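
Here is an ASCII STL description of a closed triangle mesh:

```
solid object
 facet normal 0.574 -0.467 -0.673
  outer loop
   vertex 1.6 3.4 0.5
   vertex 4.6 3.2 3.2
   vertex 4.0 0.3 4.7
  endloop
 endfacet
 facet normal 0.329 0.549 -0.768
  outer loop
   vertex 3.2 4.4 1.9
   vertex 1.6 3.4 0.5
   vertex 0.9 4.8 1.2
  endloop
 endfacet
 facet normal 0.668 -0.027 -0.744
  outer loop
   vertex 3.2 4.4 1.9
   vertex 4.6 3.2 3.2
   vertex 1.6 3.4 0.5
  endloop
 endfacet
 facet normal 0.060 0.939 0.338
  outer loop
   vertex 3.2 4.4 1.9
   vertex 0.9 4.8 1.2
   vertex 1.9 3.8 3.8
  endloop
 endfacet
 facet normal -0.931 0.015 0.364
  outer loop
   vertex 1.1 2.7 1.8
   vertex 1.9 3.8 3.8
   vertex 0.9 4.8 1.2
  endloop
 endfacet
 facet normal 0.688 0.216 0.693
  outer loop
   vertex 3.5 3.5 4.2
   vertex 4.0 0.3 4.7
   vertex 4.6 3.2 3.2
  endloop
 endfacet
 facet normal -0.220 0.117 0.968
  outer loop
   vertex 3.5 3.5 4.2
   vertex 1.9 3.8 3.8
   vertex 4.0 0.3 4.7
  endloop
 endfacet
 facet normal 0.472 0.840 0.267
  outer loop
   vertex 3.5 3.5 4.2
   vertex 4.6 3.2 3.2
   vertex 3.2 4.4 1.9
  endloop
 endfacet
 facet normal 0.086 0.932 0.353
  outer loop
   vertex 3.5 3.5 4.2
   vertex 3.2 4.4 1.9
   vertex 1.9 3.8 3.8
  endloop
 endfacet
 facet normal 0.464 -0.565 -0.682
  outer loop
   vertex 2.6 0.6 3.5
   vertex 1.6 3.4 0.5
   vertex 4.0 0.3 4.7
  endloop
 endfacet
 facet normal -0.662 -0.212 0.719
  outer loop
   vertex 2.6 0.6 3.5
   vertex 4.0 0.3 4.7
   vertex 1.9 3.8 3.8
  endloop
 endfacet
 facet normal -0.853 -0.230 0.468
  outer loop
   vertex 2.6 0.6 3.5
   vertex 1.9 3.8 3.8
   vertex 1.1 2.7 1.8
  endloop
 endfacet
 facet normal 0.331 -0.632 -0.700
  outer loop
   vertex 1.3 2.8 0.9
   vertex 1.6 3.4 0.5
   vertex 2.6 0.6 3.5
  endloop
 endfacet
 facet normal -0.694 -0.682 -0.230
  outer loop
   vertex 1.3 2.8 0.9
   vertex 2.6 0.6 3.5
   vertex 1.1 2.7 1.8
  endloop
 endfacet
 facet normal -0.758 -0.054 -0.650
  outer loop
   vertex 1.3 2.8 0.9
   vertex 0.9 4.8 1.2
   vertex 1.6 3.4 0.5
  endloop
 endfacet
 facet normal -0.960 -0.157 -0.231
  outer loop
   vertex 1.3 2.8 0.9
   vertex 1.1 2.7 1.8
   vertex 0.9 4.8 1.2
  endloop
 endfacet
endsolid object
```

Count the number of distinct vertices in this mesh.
10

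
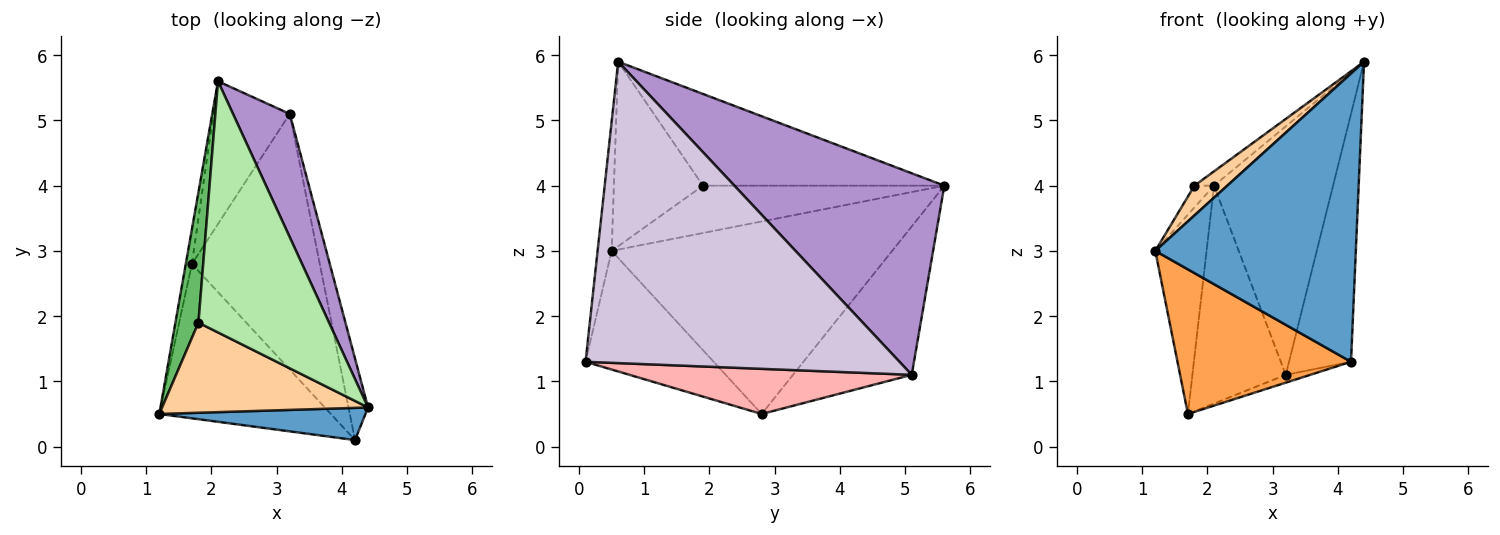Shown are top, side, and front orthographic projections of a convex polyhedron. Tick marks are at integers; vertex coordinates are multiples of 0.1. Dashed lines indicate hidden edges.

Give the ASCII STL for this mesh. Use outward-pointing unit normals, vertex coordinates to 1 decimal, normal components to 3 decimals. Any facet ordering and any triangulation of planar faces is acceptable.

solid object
 facet normal -0.069 -0.991 0.111
  outer loop
   vertex 4.2 0.1 1.3
   vertex 4.4 0.6 5.9
   vertex 1.2 0.5 3.0
  endloop
 endfacet
 facet normal -0.983 0.180 -0.031
  outer loop
   vertex 1.7 2.8 0.5
   vertex 1.2 0.5 3.0
   vertex 2.1 5.6 4.0
  endloop
 endfacet
 facet normal -0.451 -0.610 -0.652
  outer loop
   vertex 1.7 2.8 0.5
   vertex 4.2 0.1 1.3
   vertex 1.2 0.5 3.0
  endloop
 endfacet
 facet normal -0.648 -0.239 0.723
  outer loop
   vertex 1.8 1.9 4.0
   vertex 1.2 0.5 3.0
   vertex 4.4 0.6 5.9
  endloop
 endfacet
 facet normal -0.897 0.073 0.436
  outer loop
   vertex 1.8 1.9 4.0
   vertex 2.1 5.6 4.0
   vertex 1.2 0.5 3.0
  endloop
 endfacet
 facet normal -0.574 0.047 0.817
  outer loop
   vertex 1.8 1.9 4.0
   vertex 4.4 0.6 5.9
   vertex 2.1 5.6 4.0
  endloop
 endfacet
 facet normal -0.729 0.573 -0.375
  outer loop
   vertex 3.2 5.1 1.1
   vertex 1.7 2.8 0.5
   vertex 2.1 5.6 4.0
  endloop
 endfacet
 facet normal 0.333 0.029 -0.943
  outer loop
   vertex 3.2 5.1 1.1
   vertex 4.2 0.1 1.3
   vertex 1.7 2.8 0.5
  endloop
 endfacet
 facet normal 0.845 0.479 0.238
  outer loop
   vertex 3.2 5.1 1.1
   vertex 2.1 5.6 4.0
   vertex 4.4 0.6 5.9
  endloop
 endfacet
 facet normal 0.979 0.193 -0.064
  outer loop
   vertex 3.2 5.1 1.1
   vertex 4.4 0.6 5.9
   vertex 4.2 0.1 1.3
  endloop
 endfacet
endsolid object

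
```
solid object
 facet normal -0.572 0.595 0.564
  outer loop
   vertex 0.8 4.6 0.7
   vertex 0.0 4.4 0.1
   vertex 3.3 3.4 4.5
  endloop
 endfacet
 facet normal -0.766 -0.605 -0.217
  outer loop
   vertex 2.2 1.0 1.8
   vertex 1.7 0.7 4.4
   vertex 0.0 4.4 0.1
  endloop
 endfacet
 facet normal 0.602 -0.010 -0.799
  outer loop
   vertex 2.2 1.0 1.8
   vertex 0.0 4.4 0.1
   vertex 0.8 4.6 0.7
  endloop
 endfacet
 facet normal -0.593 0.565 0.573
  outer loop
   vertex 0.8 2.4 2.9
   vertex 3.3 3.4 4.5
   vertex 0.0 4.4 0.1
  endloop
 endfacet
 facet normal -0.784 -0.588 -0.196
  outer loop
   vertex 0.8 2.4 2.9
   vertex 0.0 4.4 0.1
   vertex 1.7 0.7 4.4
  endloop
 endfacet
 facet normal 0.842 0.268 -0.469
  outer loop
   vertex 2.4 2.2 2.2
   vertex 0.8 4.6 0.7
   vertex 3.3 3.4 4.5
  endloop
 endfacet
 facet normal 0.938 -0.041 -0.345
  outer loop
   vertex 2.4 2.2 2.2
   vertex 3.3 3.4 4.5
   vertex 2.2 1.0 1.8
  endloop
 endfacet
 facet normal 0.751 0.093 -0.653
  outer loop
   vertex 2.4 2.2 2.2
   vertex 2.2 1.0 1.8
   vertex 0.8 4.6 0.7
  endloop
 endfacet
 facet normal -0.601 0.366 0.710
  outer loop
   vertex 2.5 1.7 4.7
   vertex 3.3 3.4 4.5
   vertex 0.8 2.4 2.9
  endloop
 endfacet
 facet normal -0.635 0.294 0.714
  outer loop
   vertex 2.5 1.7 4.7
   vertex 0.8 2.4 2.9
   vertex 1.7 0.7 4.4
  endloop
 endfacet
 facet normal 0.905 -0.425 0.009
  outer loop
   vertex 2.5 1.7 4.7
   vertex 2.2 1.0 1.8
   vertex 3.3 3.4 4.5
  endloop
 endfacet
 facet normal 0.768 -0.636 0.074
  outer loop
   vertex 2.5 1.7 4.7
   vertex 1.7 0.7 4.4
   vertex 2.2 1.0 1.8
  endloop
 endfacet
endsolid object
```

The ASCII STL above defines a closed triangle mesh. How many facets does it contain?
12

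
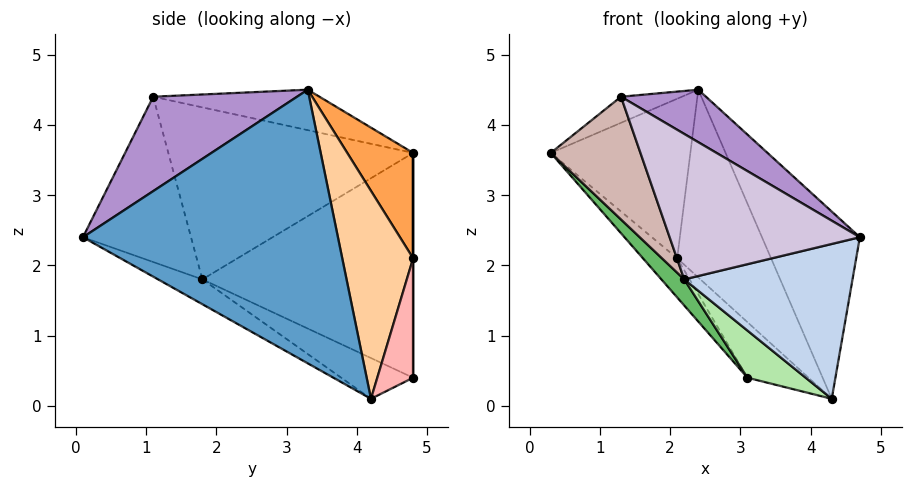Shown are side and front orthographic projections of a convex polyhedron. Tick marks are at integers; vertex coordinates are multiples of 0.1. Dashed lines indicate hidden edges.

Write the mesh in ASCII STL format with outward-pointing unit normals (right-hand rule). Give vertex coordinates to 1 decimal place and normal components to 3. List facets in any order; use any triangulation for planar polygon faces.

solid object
 facet normal 0.843 0.324 0.430
  outer loop
   vertex 2.4 3.3 4.5
   vertex 4.7 0.1 2.4
   vertex 4.3 4.2 0.1
  endloop
 endfacet
 facet normal -0.130 -0.495 -0.859
  outer loop
   vertex 2.2 1.8 1.8
   vertex 4.3 4.2 0.1
   vertex 4.7 0.1 2.4
  endloop
 endfacet
 facet normal 0.380 0.805 0.456
  outer loop
   vertex 2.1 4.8 2.1
   vertex 0.3 4.8 3.6
   vertex 2.4 3.3 4.5
  endloop
 endfacet
 facet normal 0.555 0.735 0.390
  outer loop
   vertex 2.1 4.8 2.1
   vertex 2.4 3.3 4.5
   vertex 4.3 4.2 0.1
  endloop
 endfacet
 facet normal -0.750 -0.081 -0.656
  outer loop
   vertex 3.1 4.8 0.4
   vertex 2.2 1.8 1.8
   vertex 0.3 4.8 3.6
  endloop
 endfacet
 facet normal -0.370 -0.300 -0.880
  outer loop
   vertex 3.1 4.8 0.4
   vertex 4.3 4.2 0.1
   vertex 2.2 1.8 1.8
  endloop
 endfacet
 facet normal 0.000 1.000 0.000
  outer loop
   vertex 3.1 4.8 0.4
   vertex 0.3 4.8 3.6
   vertex 2.1 4.8 2.1
  endloop
 endfacet
 facet normal 0.485 0.827 0.285
  outer loop
   vertex 3.1 4.8 0.4
   vertex 2.1 4.8 2.1
   vertex 4.3 4.2 0.1
  endloop
 endfacet
 facet normal 0.433 -0.256 0.864
  outer loop
   vertex 1.3 1.1 4.4
   vertex 4.7 0.1 2.4
   vertex 2.4 3.3 4.5
  endloop
 endfacet
 facet normal -0.458 -0.806 -0.375
  outer loop
   vertex 1.3 1.1 4.4
   vertex 2.2 1.8 1.8
   vertex 4.7 0.1 2.4
  endloop
 endfacet
 facet normal -0.319 0.117 0.940
  outer loop
   vertex 1.3 1.1 4.4
   vertex 2.4 3.3 4.5
   vertex 0.3 4.8 3.6
  endloop
 endfacet
 facet normal -0.866 -0.317 -0.385
  outer loop
   vertex 1.3 1.1 4.4
   vertex 0.3 4.8 3.6
   vertex 2.2 1.8 1.8
  endloop
 endfacet
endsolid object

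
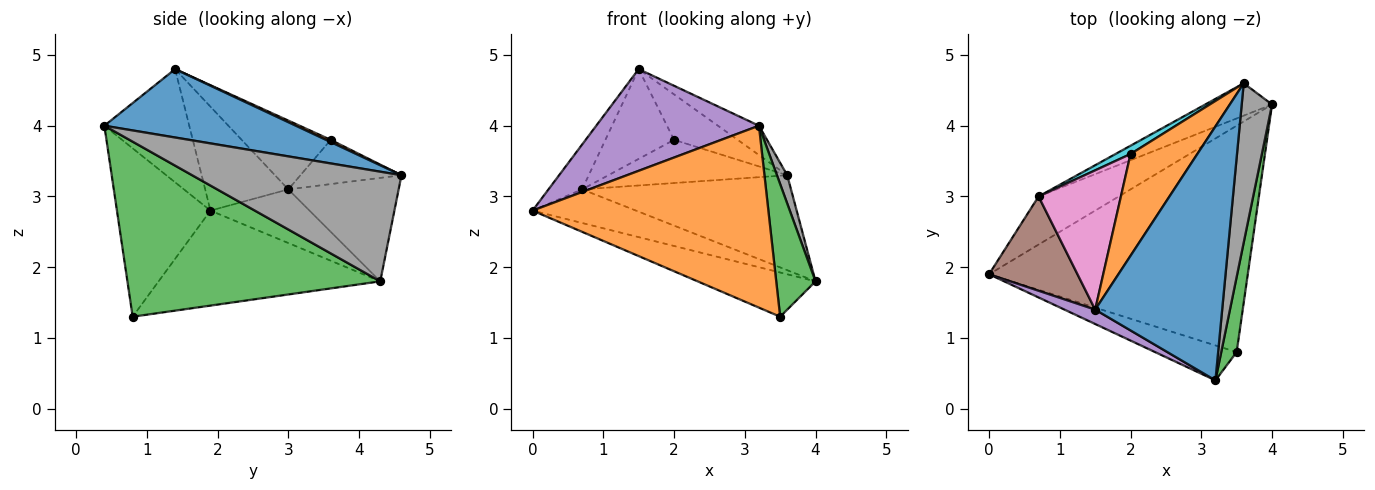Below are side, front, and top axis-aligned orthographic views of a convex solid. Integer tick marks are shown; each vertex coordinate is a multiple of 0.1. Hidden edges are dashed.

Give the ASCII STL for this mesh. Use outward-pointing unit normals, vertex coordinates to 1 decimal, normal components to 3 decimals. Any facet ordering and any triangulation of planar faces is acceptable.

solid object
 facet normal -0.339 0.180 -0.923
  outer loop
   vertex 3.5 0.8 1.3
   vertex 0.0 1.9 2.8
   vertex 4.0 4.3 1.8
  endloop
 endfacet
 facet normal -0.363 -0.915 -0.176
  outer loop
   vertex 3.5 0.8 1.3
   vertex 3.2 0.4 4.0
   vertex 0.0 1.9 2.8
  endloop
 endfacet
 facet normal 0.984 -0.153 0.087
  outer loop
   vertex 3.5 0.8 1.3
   vertex 4.0 4.3 1.8
   vertex 3.2 0.4 4.0
  endloop
 endfacet
 facet normal -0.481 0.502 -0.719
  outer loop
   vertex 0.7 3.0 3.1
   vertex 4.0 4.3 1.8
   vertex 0.0 1.9 2.8
  endloop
 endfacet
 facet normal -0.459 -0.880 0.124
  outer loop
   vertex 1.5 1.4 4.8
   vertex 0.0 1.9 2.8
   vertex 3.2 0.4 4.0
  endloop
 endfacet
 facet normal -0.728 0.294 0.619
  outer loop
   vertex 1.5 1.4 4.8
   vertex 0.7 3.0 3.1
   vertex 0.0 1.9 2.8
  endloop
 endfacet
 facet normal -0.575 0.443 0.688
  outer loop
   vertex 1.5 1.4 4.8
   vertex 2.0 3.6 3.8
   vertex 0.7 3.0 3.1
  endloop
 endfacet
 facet normal 0.963 -0.047 0.266
  outer loop
   vertex 3.6 4.6 3.3
   vertex 3.2 0.4 4.0
   vertex 4.0 4.3 1.8
  endloop
 endfacet
 facet normal -0.447 0.847 -0.289
  outer loop
   vertex 3.6 4.6 3.3
   vertex 4.0 4.3 1.8
   vertex 0.7 3.0 3.1
  endloop
 endfacet
 facet normal -0.485 0.859 0.165
  outer loop
   vertex 3.6 4.6 3.3
   vertex 0.7 3.0 3.1
   vertex 2.0 3.6 3.8
  endloop
 endfacet
 facet normal 0.472 0.101 0.876
  outer loop
   vertex 3.6 4.6 3.3
   vertex 1.5 1.4 4.8
   vertex 3.2 0.4 4.0
  endloop
 endfacet
 facet normal 0.030 0.408 0.913
  outer loop
   vertex 3.6 4.6 3.3
   vertex 2.0 3.6 3.8
   vertex 1.5 1.4 4.8
  endloop
 endfacet
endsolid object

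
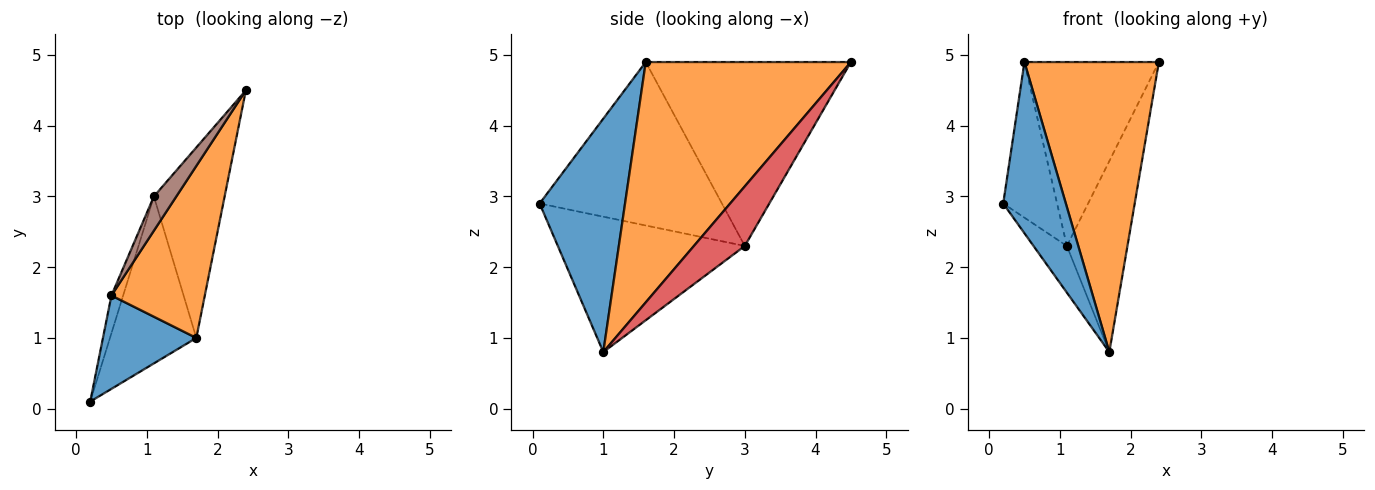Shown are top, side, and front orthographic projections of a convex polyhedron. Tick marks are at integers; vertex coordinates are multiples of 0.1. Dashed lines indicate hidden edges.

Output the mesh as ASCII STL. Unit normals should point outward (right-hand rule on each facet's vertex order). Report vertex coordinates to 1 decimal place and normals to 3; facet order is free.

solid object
 facet normal 0.767 -0.563 0.307
  outer loop
   vertex 0.5 1.6 4.9
   vertex 0.2 0.1 2.9
   vertex 1.7 1.0 0.8
  endloop
 endfacet
 facet normal 0.795 -0.521 0.309
  outer loop
   vertex 0.5 1.6 4.9
   vertex 1.7 1.0 0.8
   vertex 2.4 4.5 4.9
  endloop
 endfacet
 facet normal -0.834 0.149 -0.532
  outer loop
   vertex 1.1 3.0 2.3
   vertex 1.7 1.0 0.8
   vertex 0.2 0.1 2.9
  endloop
 endfacet
 facet normal 0.511 0.609 -0.607
  outer loop
   vertex 1.1 3.0 2.3
   vertex 2.4 4.5 4.9
   vertex 1.7 1.0 0.8
  endloop
 endfacet
 facet normal -0.957 0.283 -0.069
  outer loop
   vertex 1.1 3.0 2.3
   vertex 0.2 0.1 2.9
   vertex 0.5 1.6 4.9
  endloop
 endfacet
 facet normal -0.832 0.545 0.102
  outer loop
   vertex 1.1 3.0 2.3
   vertex 0.5 1.6 4.9
   vertex 2.4 4.5 4.9
  endloop
 endfacet
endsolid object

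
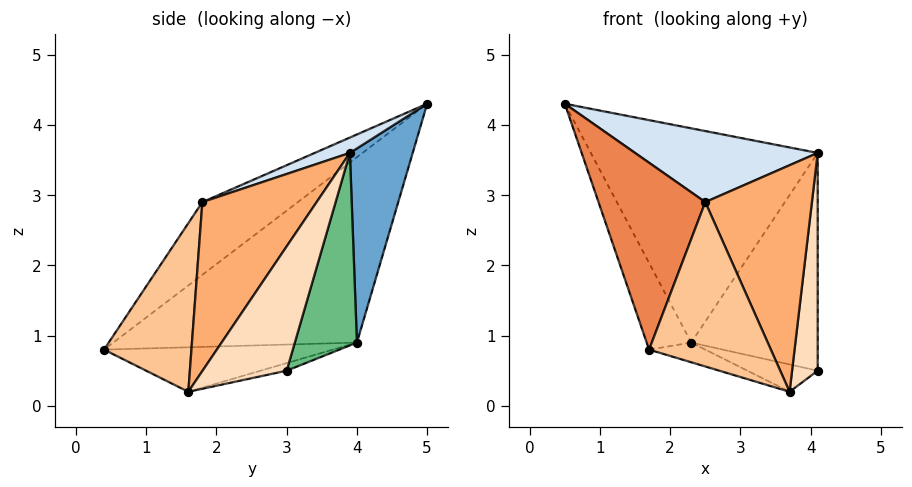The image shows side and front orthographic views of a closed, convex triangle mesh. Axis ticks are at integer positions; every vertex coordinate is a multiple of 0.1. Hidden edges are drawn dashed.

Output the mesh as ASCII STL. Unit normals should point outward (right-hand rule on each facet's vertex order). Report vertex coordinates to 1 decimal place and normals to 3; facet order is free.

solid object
 facet normal 0.264 0.954 -0.141
  outer loop
   vertex 2.3 4.0 0.9
   vertex 0.5 5.0 4.3
   vertex 4.1 3.9 3.6
  endloop
 endfacet
 facet normal -0.853 0.156 -0.498
  outer loop
   vertex 2.3 4.0 0.9
   vertex 1.7 0.4 0.8
   vertex 0.5 5.0 4.3
  endloop
 endfacet
 facet normal -0.331 0.081 -0.940
  outer loop
   vertex 2.3 4.0 0.9
   vertex 3.7 1.6 0.2
   vertex 1.7 0.4 0.8
  endloop
 endfacet
 facet normal 0.070 -0.363 0.929
  outer loop
   vertex 2.5 1.8 2.9
   vertex 4.1 3.9 3.6
   vertex 0.5 5.0 4.3
  endloop
 endfacet
 facet normal -0.533 -0.596 0.600
  outer loop
   vertex 2.5 1.8 2.9
   vertex 0.5 5.0 4.3
   vertex 1.7 0.4 0.8
  endloop
 endfacet
 facet normal 0.684 -0.639 0.352
  outer loop
   vertex 2.5 1.8 2.9
   vertex 3.7 1.6 0.2
   vertex 4.1 3.9 3.6
  endloop
 endfacet
 facet normal 0.556 -0.774 0.304
  outer loop
   vertex 2.5 1.8 2.9
   vertex 1.7 0.4 0.8
   vertex 3.7 1.6 0.2
  endloop
 endfacet
 facet normal 0.953 -0.290 0.084
  outer loop
   vertex 4.1 3.0 0.5
   vertex 4.1 3.9 3.6
   vertex 3.7 1.6 0.2
  endloop
 endfacet
 facet normal 0.427 0.869 -0.252
  outer loop
   vertex 4.1 3.0 0.5
   vertex 2.3 4.0 0.9
   vertex 4.1 3.9 3.6
  endloop
 endfacet
 facet normal -0.086 0.232 -0.969
  outer loop
   vertex 4.1 3.0 0.5
   vertex 3.7 1.6 0.2
   vertex 2.3 4.0 0.9
  endloop
 endfacet
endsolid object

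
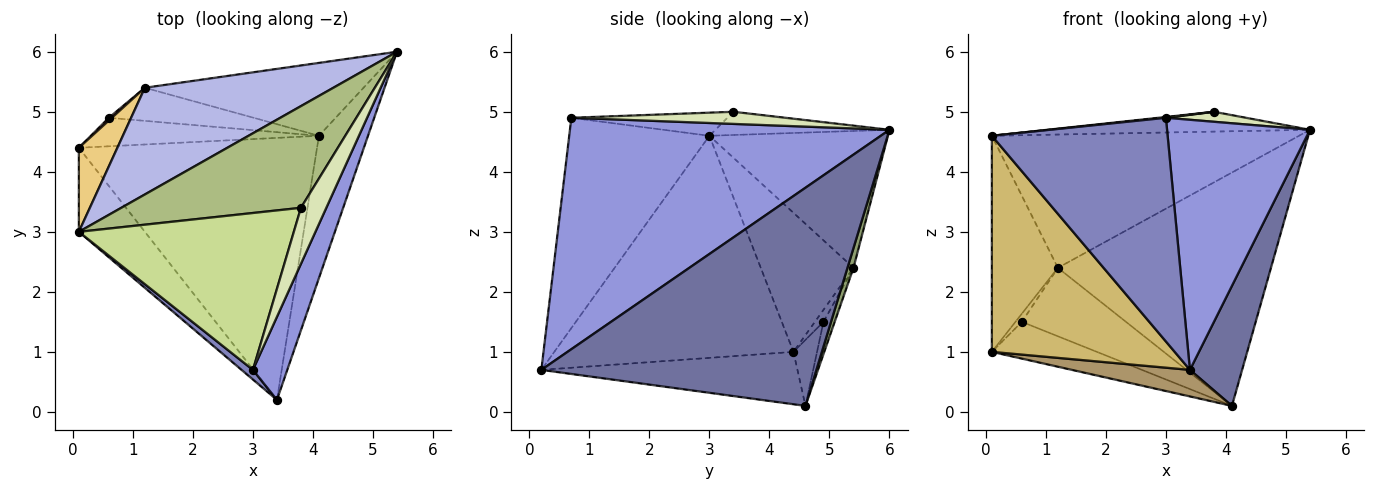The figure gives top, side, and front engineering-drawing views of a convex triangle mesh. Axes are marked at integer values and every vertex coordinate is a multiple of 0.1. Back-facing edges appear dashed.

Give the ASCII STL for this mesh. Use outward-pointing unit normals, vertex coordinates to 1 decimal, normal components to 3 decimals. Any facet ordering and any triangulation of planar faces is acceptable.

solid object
 facet normal 0.959 -0.182 -0.216
  outer loop
   vertex 4.1 4.6 0.1
   vertex 5.4 6.0 4.7
   vertex 3.4 0.2 0.7
  endloop
 endfacet
 facet normal -0.623 -0.781 0.034
  outer loop
   vertex 3.0 0.7 4.9
   vertex 0.1 3.0 4.6
   vertex 3.4 0.2 0.7
  endloop
 endfacet
 facet normal 0.905 -0.405 0.134
  outer loop
   vertex 3.0 0.7 4.9
   vertex 3.4 0.2 0.7
   vertex 5.4 6.0 4.7
  endloop
 endfacet
 facet normal -0.413 0.711 0.569
  outer loop
   vertex 1.2 5.4 2.4
   vertex 0.1 3.0 4.6
   vertex 5.4 6.0 4.7
  endloop
 endfacet
 facet normal 0.027 0.954 -0.298
  outer loop
   vertex 1.2 5.4 2.4
   vertex 5.4 6.0 4.7
   vertex 4.1 4.6 0.1
  endloop
 endfacet
 facet normal -0.126 0.190 0.974
  outer loop
   vertex 3.8 3.4 5.0
   vertex 5.4 6.0 4.7
   vertex 0.1 3.0 4.6
  endloop
 endfacet
 facet normal -0.107 -0.005 0.994
  outer loop
   vertex 3.8 3.4 5.0
   vertex 0.1 3.0 4.6
   vertex 3.0 0.7 4.9
  endloop
 endfacet
 facet normal 0.426 -0.159 0.891
  outer loop
   vertex 3.8 3.4 5.0
   vertex 3.0 0.7 4.9
   vertex 5.4 6.0 4.7
  endloop
 endfacet
 facet normal -0.214 -0.099 -0.972
  outer loop
   vertex 0.1 4.4 1.0
   vertex 4.1 4.6 0.1
   vertex 3.4 0.2 0.7
  endloop
 endfacet
 facet normal -0.773 -0.591 -0.230
  outer loop
   vertex 0.1 4.4 1.0
   vertex 3.4 0.2 0.7
   vertex 0.1 3.0 4.6
  endloop
 endfacet
 facet normal -0.795 0.566 0.220
  outer loop
   vertex 0.1 4.4 1.0
   vertex 0.1 3.0 4.6
   vertex 1.2 5.4 2.4
  endloop
 endfacet
 facet normal -0.097 0.896 -0.433
  outer loop
   vertex 0.6 4.9 1.5
   vertex 1.2 5.4 2.4
   vertex 4.1 4.6 0.1
  endloop
 endfacet
 facet normal -0.175 0.778 -0.603
  outer loop
   vertex 0.6 4.9 1.5
   vertex 4.1 4.6 0.1
   vertex 0.1 4.4 1.0
  endloop
 endfacet
 facet normal -0.784 0.588 0.196
  outer loop
   vertex 0.6 4.9 1.5
   vertex 0.1 4.4 1.0
   vertex 1.2 5.4 2.4
  endloop
 endfacet
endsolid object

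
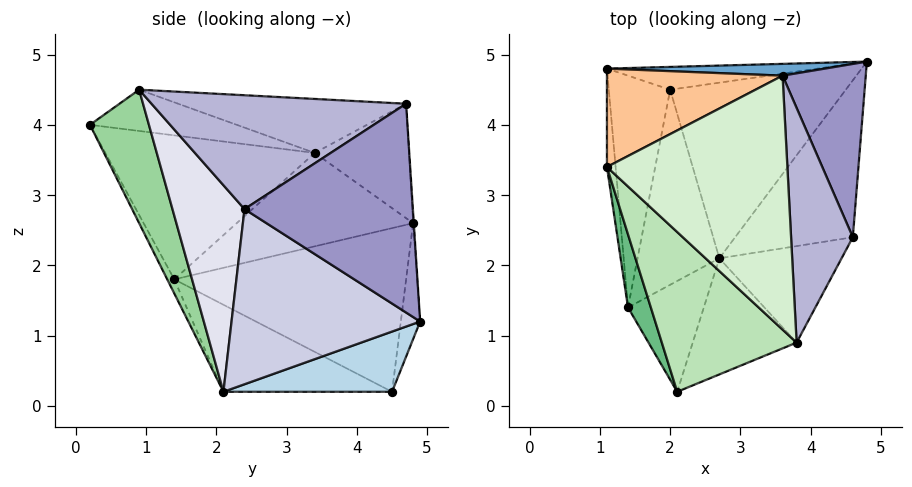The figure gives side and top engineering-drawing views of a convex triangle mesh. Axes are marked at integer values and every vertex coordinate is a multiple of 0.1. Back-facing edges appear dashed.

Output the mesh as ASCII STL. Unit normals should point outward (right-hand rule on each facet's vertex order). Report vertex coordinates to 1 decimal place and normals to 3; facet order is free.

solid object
 facet normal -0.003 0.998 0.063
  outer loop
   vertex 3.6 4.7 4.3
   vertex 4.8 4.9 1.2
   vertex 1.1 4.8 2.6
  endloop
 endfacet
 facet normal -0.085 0.984 -0.155
  outer loop
   vertex 2.0 4.5 0.2
   vertex 1.1 4.8 2.6
   vertex 4.8 4.9 1.2
  endloop
 endfacet
 facet normal 0.323 0.094 -0.942
  outer loop
   vertex 2.0 4.5 0.2
   vertex 4.8 4.9 1.2
   vertex 2.7 2.1 0.2
  endloop
 endfacet
 facet normal -0.085 -0.886 -0.456
  outer loop
   vertex 1.4 1.4 1.8
   vertex 2.7 2.1 0.2
   vertex 2.1 0.2 4.0
  endloop
 endfacet
 facet normal -0.936 0.000 -0.351
  outer loop
   vertex 1.4 1.4 1.8
   vertex 1.1 4.8 2.6
   vertex 2.0 4.5 0.2
  endloop
 endfacet
 facet normal -0.713 -0.208 -0.670
  outer loop
   vertex 1.4 1.4 1.8
   vertex 2.0 4.5 0.2
   vertex 2.7 2.1 0.2
  endloop
 endfacet
 facet normal -0.468 0.514 0.719
  outer loop
   vertex 1.1 3.4 3.6
   vertex 3.6 4.7 4.3
   vertex 1.1 4.8 2.6
  endloop
 endfacet
 facet normal -0.994 -0.066 -0.092
  outer loop
   vertex 1.1 3.4 3.6
   vertex 1.1 4.8 2.6
   vertex 1.4 1.4 1.8
  endloop
 endfacet
 facet normal -0.949 -0.278 0.150
  outer loop
   vertex 1.1 3.4 3.6
   vertex 1.4 1.4 1.8
   vertex 2.1 0.2 4.0
  endloop
 endfacet
 facet normal 0.442 -0.828 -0.344
  outer loop
   vertex 3.8 0.9 4.5
   vertex 2.1 0.2 4.0
   vertex 2.7 2.1 0.2
  endloop
 endfacet
 facet normal -0.293 0.028 0.956
  outer loop
   vertex 3.8 0.9 4.5
   vertex 1.1 3.4 3.6
   vertex 2.1 0.2 4.0
  endloop
 endfacet
 facet normal -0.286 0.035 0.957
  outer loop
   vertex 3.8 0.9 4.5
   vertex 3.6 4.7 4.3
   vertex 1.1 3.4 3.6
  endloop
 endfacet
 facet normal 0.917 0.160 0.365
  outer loop
   vertex 4.6 2.4 2.8
   vertex 4.8 4.9 1.2
   vertex 3.6 4.7 4.3
  endloop
 endfacet
 facet normal 0.877 0.071 0.475
  outer loop
   vertex 4.6 2.4 2.8
   vertex 3.6 4.7 4.3
   vertex 3.8 0.9 4.5
  endloop
 endfacet
 facet normal 0.764 -0.390 -0.514
  outer loop
   vertex 4.6 2.4 2.8
   vertex 2.7 2.1 0.2
   vertex 4.8 4.9 1.2
  endloop
 endfacet
 facet normal 0.598 -0.720 -0.354
  outer loop
   vertex 4.6 2.4 2.8
   vertex 3.8 0.9 4.5
   vertex 2.7 2.1 0.2
  endloop
 endfacet
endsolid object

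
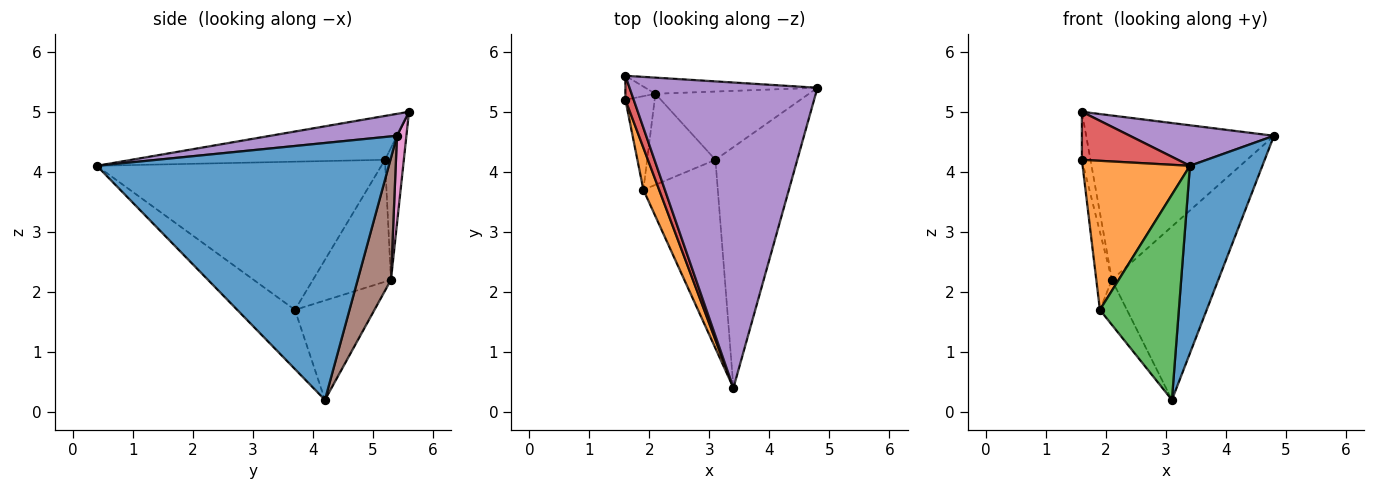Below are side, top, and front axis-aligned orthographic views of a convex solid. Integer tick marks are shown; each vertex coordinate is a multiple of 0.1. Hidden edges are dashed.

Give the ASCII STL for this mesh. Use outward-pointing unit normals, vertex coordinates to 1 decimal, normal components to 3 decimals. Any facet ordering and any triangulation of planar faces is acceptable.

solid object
 facet normal 0.927 -0.230 -0.295
  outer loop
   vertex 3.1 4.2 0.2
   vertex 4.8 5.4 4.6
   vertex 3.4 0.4 4.1
  endloop
 endfacet
 facet normal -0.931 -0.351 0.099
  outer loop
   vertex 1.9 3.7 1.7
   vertex 3.4 0.4 4.1
   vertex 1.6 5.2 4.2
  endloop
 endfacet
 facet normal -0.474 -0.649 -0.595
  outer loop
   vertex 1.9 3.7 1.7
   vertex 3.1 4.2 0.2
   vertex 3.4 0.4 4.1
  endloop
 endfacet
 facet normal -0.921 -0.349 0.174
  outer loop
   vertex 1.6 5.6 5.0
   vertex 1.6 5.2 4.2
   vertex 3.4 0.4 4.1
  endloop
 endfacet
 facet normal 0.115 -0.131 0.985
  outer loop
   vertex 1.6 5.6 5.0
   vertex 3.4 0.4 4.1
   vertex 4.8 5.4 4.6
  endloop
 endfacet
 facet normal 0.279 0.893 -0.352
  outer loop
   vertex 2.1 5.3 2.2
   vertex 4.8 5.4 4.6
   vertex 3.1 4.2 0.2
  endloop
 endfacet
 facet normal 0.050 0.994 -0.098
  outer loop
   vertex 2.1 5.3 2.2
   vertex 1.6 5.6 5.0
   vertex 4.8 5.4 4.6
  endloop
 endfacet
 facet normal -0.891 0.405 -0.203
  outer loop
   vertex 2.1 5.3 2.2
   vertex 1.6 5.2 4.2
   vertex 1.6 5.6 5.0
  endloop
 endfacet
 facet normal -0.955 0.191 -0.229
  outer loop
   vertex 2.1 5.3 2.2
   vertex 1.9 3.7 1.7
   vertex 1.6 5.2 4.2
  endloop
 endfacet
 facet normal -0.794 0.270 -0.545
  outer loop
   vertex 2.1 5.3 2.2
   vertex 3.1 4.2 0.2
   vertex 1.9 3.7 1.7
  endloop
 endfacet
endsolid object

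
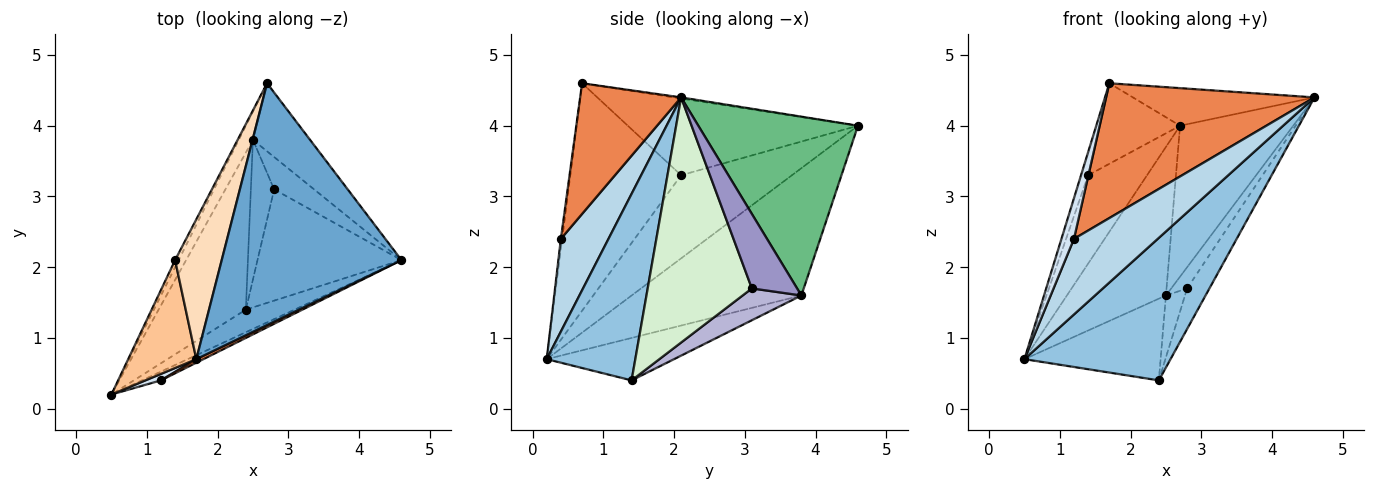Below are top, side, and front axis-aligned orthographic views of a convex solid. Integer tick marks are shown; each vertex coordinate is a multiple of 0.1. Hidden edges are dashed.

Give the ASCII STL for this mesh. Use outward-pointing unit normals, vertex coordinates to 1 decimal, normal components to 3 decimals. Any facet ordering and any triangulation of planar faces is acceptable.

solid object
 facet normal -0.006 0.154 0.988
  outer loop
   vertex 1.7 0.7 4.6
   vertex 4.6 2.1 4.4
   vertex 2.7 4.6 4.0
  endloop
 endfacet
 facet normal 0.514 -0.847 -0.134
  outer loop
   vertex 2.4 1.4 0.4
   vertex 4.6 2.1 4.4
   vertex 0.5 0.2 0.7
  endloop
 endfacet
 facet normal 0.492 -0.865 -0.101
  outer loop
   vertex 1.2 0.4 2.4
   vertex 0.5 0.2 0.7
   vertex 4.6 2.1 4.4
  endloop
 endfacet
 facet normal -0.100 -0.983 0.157
  outer loop
   vertex 1.2 0.4 2.4
   vertex 1.7 0.7 4.6
   vertex 0.5 0.2 0.7
  endloop
 endfacet
 facet normal 0.436 -0.900 0.024
  outer loop
   vertex 1.2 0.4 2.4
   vertex 4.6 2.1 4.4
   vertex 1.7 0.7 4.6
  endloop
 endfacet
 facet normal -0.882 0.469 -0.038
  outer loop
   vertex 1.4 2.1 3.3
   vertex 2.7 4.6 4.0
   vertex 0.5 0.2 0.7
  endloop
 endfacet
 facet normal -0.956 0.061 0.286
  outer loop
   vertex 1.4 2.1 3.3
   vertex 0.5 0.2 0.7
   vertex 1.7 0.7 4.6
  endloop
 endfacet
 facet normal -0.819 0.286 0.497
  outer loop
   vertex 1.4 2.1 3.3
   vertex 1.7 0.7 4.6
   vertex 2.7 4.6 4.0
  endloop
 endfacet
 facet normal 0.789 0.560 -0.252
  outer loop
   vertex 2.5 3.8 1.6
   vertex 2.7 4.6 4.0
   vertex 4.6 2.1 4.4
  endloop
 endfacet
 facet normal -0.860 0.502 -0.096
  outer loop
   vertex 2.5 3.8 1.6
   vertex 0.5 0.2 0.7
   vertex 2.7 4.6 4.0
  endloop
 endfacet
 facet normal -0.396 0.424 -0.815
  outer loop
   vertex 2.5 3.8 1.6
   vertex 2.4 1.4 0.4
   vertex 0.5 0.2 0.7
  endloop
 endfacet
 facet normal 0.848 0.181 -0.498
  outer loop
   vertex 2.8 3.1 1.7
   vertex 4.6 2.1 4.4
   vertex 2.4 1.4 0.4
  endloop
 endfacet
 facet normal 0.842 0.296 -0.451
  outer loop
   vertex 2.8 3.1 1.7
   vertex 2.5 3.8 1.6
   vertex 4.6 2.1 4.4
  endloop
 endfacet
 facet normal 0.781 0.253 -0.571
  outer loop
   vertex 2.8 3.1 1.7
   vertex 2.4 1.4 0.4
   vertex 2.5 3.8 1.6
  endloop
 endfacet
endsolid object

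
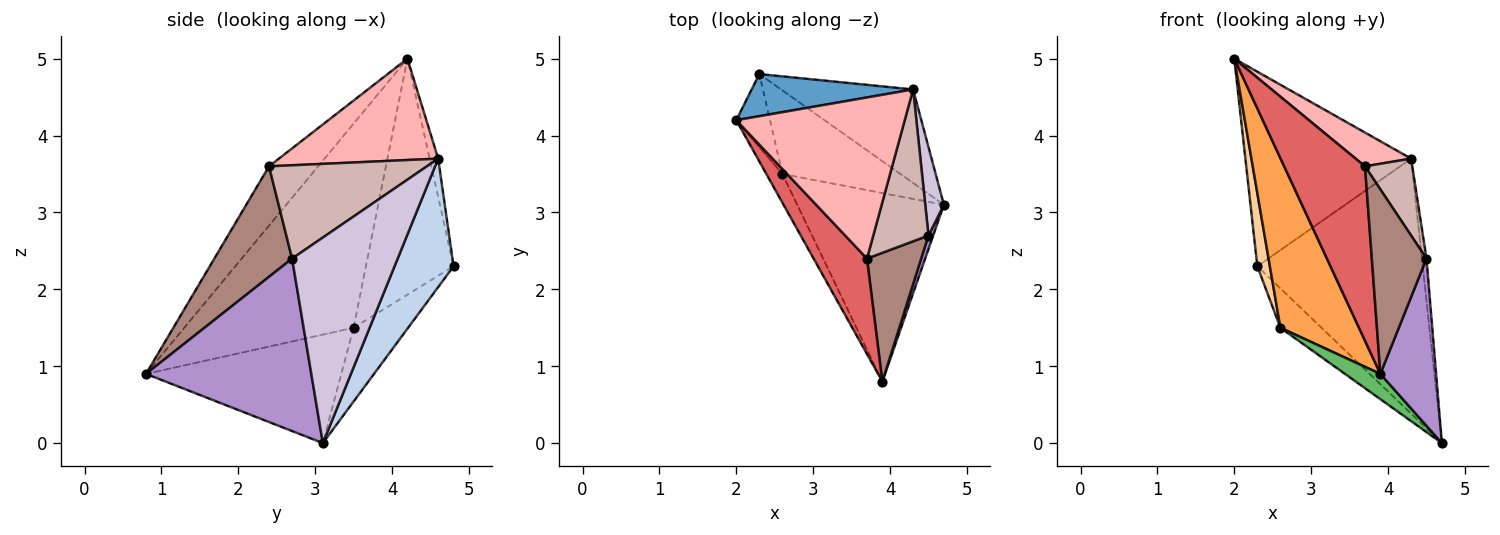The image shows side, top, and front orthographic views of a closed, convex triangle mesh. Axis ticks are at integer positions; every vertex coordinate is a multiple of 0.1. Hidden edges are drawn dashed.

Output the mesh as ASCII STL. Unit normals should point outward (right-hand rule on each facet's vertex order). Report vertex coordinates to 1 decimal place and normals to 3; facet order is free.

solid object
 facet normal -0.050 0.976 0.211
  outer loop
   vertex 4.3 4.6 3.7
   vertex 2.3 4.8 2.3
   vertex 2.0 4.2 5.0
  endloop
 endfacet
 facet normal 0.318 0.890 -0.327
  outer loop
   vertex 4.3 4.6 3.7
   vertex 4.7 3.1 0.0
   vertex 2.3 4.8 2.3
  endloop
 endfacet
 facet normal -0.905 -0.420 -0.071
  outer loop
   vertex 2.6 3.5 1.5
   vertex 3.9 0.8 0.9
   vertex 2.0 4.2 5.0
  endloop
 endfacet
 facet normal -0.980 -0.140 -0.140
  outer loop
   vertex 2.6 3.5 1.5
   vertex 2.0 4.2 5.0
   vertex 2.3 4.8 2.3
  endloop
 endfacet
 facet normal -0.591 -0.107 -0.799
  outer loop
   vertex 2.6 3.5 1.5
   vertex 4.7 3.1 0.0
   vertex 3.9 0.8 0.9
  endloop
 endfacet
 facet normal -0.492 0.371 -0.788
  outer loop
   vertex 2.6 3.5 1.5
   vertex 2.3 4.8 2.3
   vertex 4.7 3.1 0.0
  endloop
 endfacet
 facet normal -0.470 -0.774 0.424
  outer loop
   vertex 3.7 2.4 3.6
   vertex 2.0 4.2 5.0
   vertex 3.9 0.8 0.9
  endloop
 endfacet
 facet normal 0.507 -0.177 0.843
  outer loop
   vertex 3.7 2.4 3.6
   vertex 4.3 4.6 3.7
   vertex 2.0 4.2 5.0
  endloop
 endfacet
 facet normal 0.947 -0.319 0.026
  outer loop
   vertex 4.5 2.7 2.4
   vertex 3.9 0.8 0.9
   vertex 4.7 3.1 0.0
  endloop
 endfacet
 facet normal 0.995 0.043 0.090
  outer loop
   vertex 4.5 2.7 2.4
   vertex 4.7 3.1 0.0
   vertex 4.3 4.6 3.7
  endloop
 endfacet
 facet normal 0.759 -0.534 0.373
  outer loop
   vertex 4.5 2.7 2.4
   vertex 3.7 2.4 3.6
   vertex 3.9 0.8 0.9
  endloop
 endfacet
 facet normal 0.833 -0.250 0.493
  outer loop
   vertex 4.5 2.7 2.4
   vertex 4.3 4.6 3.7
   vertex 3.7 2.4 3.6
  endloop
 endfacet
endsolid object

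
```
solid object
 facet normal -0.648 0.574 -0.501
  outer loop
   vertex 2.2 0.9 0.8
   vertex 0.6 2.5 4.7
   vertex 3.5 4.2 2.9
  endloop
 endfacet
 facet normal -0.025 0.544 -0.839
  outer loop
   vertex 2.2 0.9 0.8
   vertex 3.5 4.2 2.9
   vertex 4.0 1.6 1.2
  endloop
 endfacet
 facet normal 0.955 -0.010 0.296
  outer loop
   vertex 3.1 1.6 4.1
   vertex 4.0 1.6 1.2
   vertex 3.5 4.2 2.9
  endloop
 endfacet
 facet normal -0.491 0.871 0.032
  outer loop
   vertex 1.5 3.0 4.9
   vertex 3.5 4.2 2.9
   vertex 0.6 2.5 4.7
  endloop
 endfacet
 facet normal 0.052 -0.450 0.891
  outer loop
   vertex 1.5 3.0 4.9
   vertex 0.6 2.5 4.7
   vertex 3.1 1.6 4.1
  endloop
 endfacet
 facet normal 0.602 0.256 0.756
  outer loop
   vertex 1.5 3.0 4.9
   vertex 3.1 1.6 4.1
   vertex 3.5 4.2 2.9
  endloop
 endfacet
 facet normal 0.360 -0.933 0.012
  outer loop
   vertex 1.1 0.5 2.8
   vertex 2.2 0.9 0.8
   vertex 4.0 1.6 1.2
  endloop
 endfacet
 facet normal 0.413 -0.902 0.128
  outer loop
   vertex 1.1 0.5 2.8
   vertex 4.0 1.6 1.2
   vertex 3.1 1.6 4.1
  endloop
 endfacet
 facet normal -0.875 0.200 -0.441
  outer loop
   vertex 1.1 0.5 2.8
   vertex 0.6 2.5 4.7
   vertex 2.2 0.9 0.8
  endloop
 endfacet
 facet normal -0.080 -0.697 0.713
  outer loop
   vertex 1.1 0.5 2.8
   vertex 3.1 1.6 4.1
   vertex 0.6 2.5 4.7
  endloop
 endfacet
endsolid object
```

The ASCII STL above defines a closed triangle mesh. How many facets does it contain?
10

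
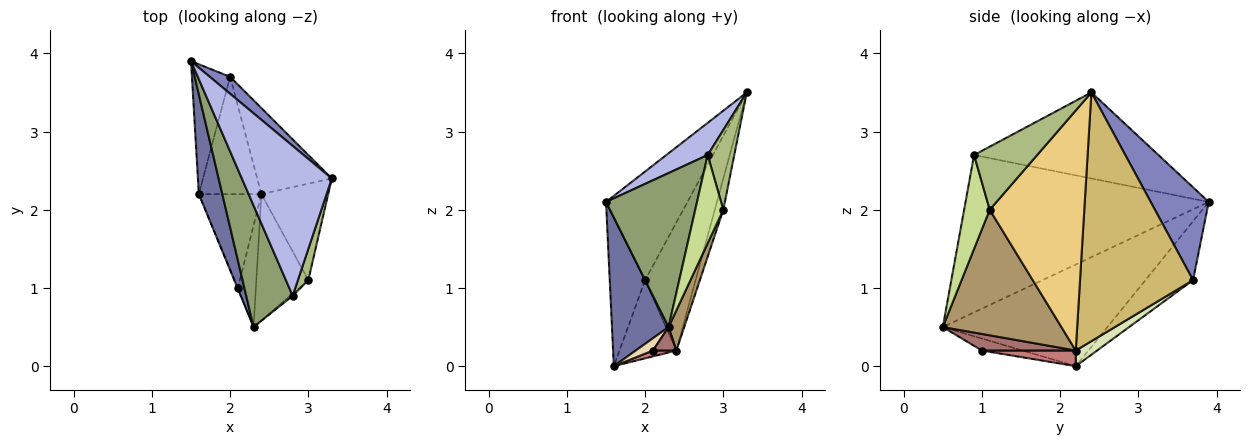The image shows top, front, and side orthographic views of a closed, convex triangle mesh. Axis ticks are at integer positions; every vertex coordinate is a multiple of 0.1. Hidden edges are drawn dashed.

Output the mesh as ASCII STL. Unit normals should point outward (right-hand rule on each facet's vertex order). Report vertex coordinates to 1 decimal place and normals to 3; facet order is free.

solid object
 facet normal -0.924 -0.318 0.213
  outer loop
   vertex 1.6 2.2 0.0
   vertex 2.3 0.5 0.5
   vertex 1.5 3.9 2.1
  endloop
 endfacet
 facet normal 0.575 0.808 0.126
  outer loop
   vertex 2.0 3.7 1.1
   vertex 1.5 3.9 2.1
   vertex 3.3 2.4 3.5
  endloop
 endfacet
 facet normal -0.712 0.529 -0.462
  outer loop
   vertex 2.0 3.7 1.1
   vertex 1.6 2.2 0.0
   vertex 1.5 3.9 2.1
  endloop
 endfacet
 facet normal -0.683 -0.153 0.714
  outer loop
   vertex 2.8 0.9 2.7
   vertex 3.3 2.4 3.5
   vertex 1.5 3.9 2.1
  endloop
 endfacet
 facet normal -0.903 -0.338 0.267
  outer loop
   vertex 2.8 0.9 2.7
   vertex 1.5 3.9 2.1
   vertex 2.3 0.5 0.5
  endloop
 endfacet
 facet normal 0.911 -0.384 0.151
  outer loop
   vertex 3.0 1.1 2.0
   vertex 3.3 2.4 3.5
   vertex 2.8 0.9 2.7
  endloop
 endfacet
 facet normal 0.673 -0.739 -0.019
  outer loop
   vertex 3.0 1.1 2.0
   vertex 2.8 0.9 2.7
   vertex 2.3 0.5 0.5
  endloop
 endfacet
 facet normal 0.204 0.543 -0.815
  outer loop
   vertex 2.4 2.2 0.2
   vertex 1.6 2.2 0.0
   vertex 2.0 3.7 1.1
  endloop
 endfacet
 facet normal 0.917 -0.121 -0.380
  outer loop
   vertex 2.4 2.2 0.2
   vertex 3.0 1.1 2.0
   vertex 2.3 0.5 0.5
  endloop
 endfacet
 facet normal 0.881 0.393 -0.264
  outer loop
   vertex 2.4 2.2 0.2
   vertex 2.0 3.7 1.1
   vertex 3.3 2.4 3.5
  endloop
 endfacet
 facet normal 0.960 0.087 -0.267
  outer loop
   vertex 2.4 2.2 0.2
   vertex 3.3 2.4 3.5
   vertex 3.0 1.1 2.0
  endloop
 endfacet
 facet normal -0.920 -0.389 -0.035
  outer loop
   vertex 2.1 1.0 0.2
   vertex 2.3 0.5 0.5
   vertex 1.6 2.2 0.0
  endloop
 endfacet
 facet normal 0.669 -0.167 -0.724
  outer loop
   vertex 2.1 1.0 0.2
   vertex 2.4 2.2 0.2
   vertex 2.3 0.5 0.5
  endloop
 endfacet
 facet normal 0.242 -0.061 -0.968
  outer loop
   vertex 2.1 1.0 0.2
   vertex 1.6 2.2 0.0
   vertex 2.4 2.2 0.2
  endloop
 endfacet
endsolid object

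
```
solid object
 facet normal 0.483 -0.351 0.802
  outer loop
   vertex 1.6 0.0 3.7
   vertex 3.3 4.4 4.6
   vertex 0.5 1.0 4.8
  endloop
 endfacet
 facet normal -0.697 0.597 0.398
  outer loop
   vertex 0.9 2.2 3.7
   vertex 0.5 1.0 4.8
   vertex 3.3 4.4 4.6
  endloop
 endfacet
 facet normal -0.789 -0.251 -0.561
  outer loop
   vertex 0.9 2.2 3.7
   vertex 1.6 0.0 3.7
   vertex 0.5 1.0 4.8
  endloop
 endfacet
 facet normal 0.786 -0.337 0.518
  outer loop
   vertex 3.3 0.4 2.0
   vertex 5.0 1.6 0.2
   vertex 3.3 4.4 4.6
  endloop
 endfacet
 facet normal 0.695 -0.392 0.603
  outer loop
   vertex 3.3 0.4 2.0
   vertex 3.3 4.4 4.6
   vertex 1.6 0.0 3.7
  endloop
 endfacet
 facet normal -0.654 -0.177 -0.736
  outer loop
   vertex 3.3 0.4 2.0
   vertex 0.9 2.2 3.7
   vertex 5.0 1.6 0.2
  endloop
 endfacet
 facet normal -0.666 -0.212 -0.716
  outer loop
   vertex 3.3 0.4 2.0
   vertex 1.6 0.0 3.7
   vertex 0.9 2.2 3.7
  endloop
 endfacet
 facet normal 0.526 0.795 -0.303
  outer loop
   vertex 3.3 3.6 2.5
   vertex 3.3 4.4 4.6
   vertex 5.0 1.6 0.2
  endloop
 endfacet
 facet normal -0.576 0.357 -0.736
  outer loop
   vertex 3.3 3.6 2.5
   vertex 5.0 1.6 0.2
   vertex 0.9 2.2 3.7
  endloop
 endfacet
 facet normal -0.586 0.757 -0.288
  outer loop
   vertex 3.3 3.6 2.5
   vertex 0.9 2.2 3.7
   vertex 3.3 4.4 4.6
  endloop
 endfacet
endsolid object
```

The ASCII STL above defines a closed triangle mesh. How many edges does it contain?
15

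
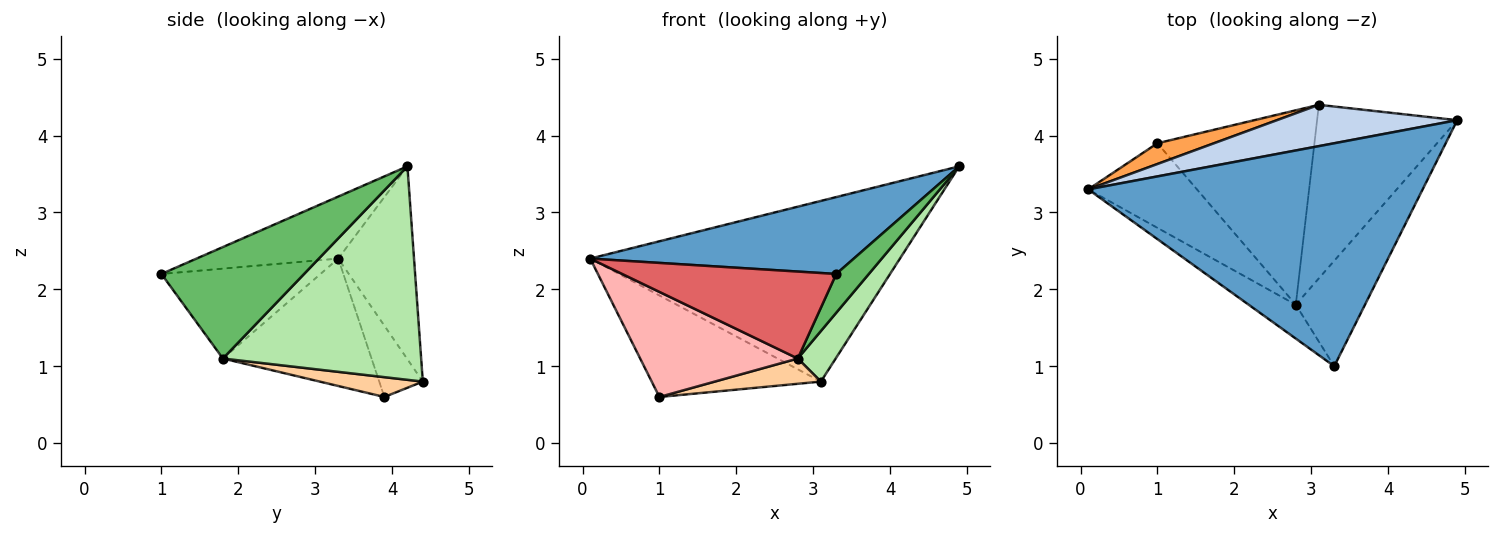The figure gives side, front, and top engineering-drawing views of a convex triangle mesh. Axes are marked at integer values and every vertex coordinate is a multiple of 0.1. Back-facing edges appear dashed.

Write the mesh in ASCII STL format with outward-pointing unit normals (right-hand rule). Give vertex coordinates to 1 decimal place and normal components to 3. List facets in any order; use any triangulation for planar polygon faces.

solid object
 facet normal -0.173 -0.321 0.931
  outer loop
   vertex 3.3 1.0 2.2
   vertex 4.9 4.2 3.6
   vertex 0.1 3.3 2.4
  endloop
 endfacet
 facet normal -0.232 0.948 0.217
  outer loop
   vertex 3.1 4.4 0.8
   vertex 0.1 3.3 2.4
   vertex 4.9 4.2 3.6
  endloop
 endfacet
 facet normal -0.245 0.950 0.194
  outer loop
   vertex 1.0 3.9 0.6
   vertex 0.1 3.3 2.4
   vertex 3.1 4.4 0.8
  endloop
 endfacet
 facet normal 0.124 -0.128 -0.984
  outer loop
   vertex 2.8 1.8 1.1
   vertex 1.0 3.9 0.6
   vertex 3.1 4.4 0.8
  endloop
 endfacet
 facet normal 0.834 -0.191 -0.518
  outer loop
   vertex 2.8 1.8 1.1
   vertex 4.9 4.2 3.6
   vertex 3.3 1.0 2.2
  endloop
 endfacet
 facet normal 0.825 -0.158 -0.542
  outer loop
   vertex 2.8 1.8 1.1
   vertex 3.1 4.4 0.8
   vertex 4.9 4.2 3.6
  endloop
 endfacet
 facet normal -0.569 -0.766 -0.298
  outer loop
   vertex 2.8 1.8 1.1
   vertex 3.3 1.0 2.2
   vertex 0.1 3.3 2.4
  endloop
 endfacet
 facet normal -0.592 -0.628 -0.505
  outer loop
   vertex 2.8 1.8 1.1
   vertex 0.1 3.3 2.4
   vertex 1.0 3.9 0.6
  endloop
 endfacet
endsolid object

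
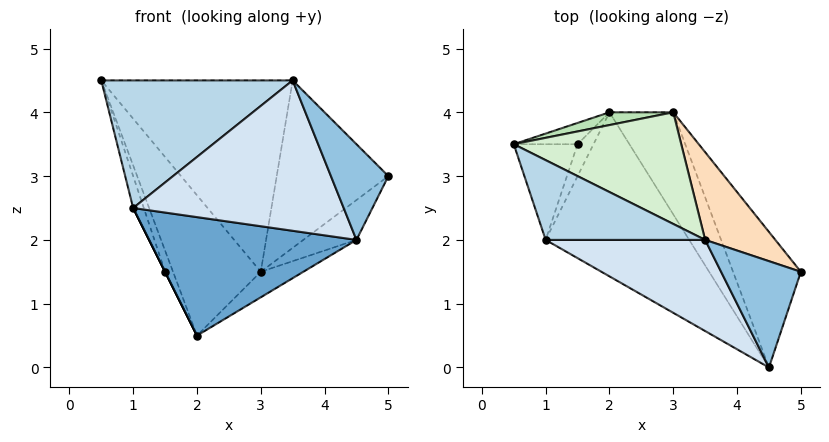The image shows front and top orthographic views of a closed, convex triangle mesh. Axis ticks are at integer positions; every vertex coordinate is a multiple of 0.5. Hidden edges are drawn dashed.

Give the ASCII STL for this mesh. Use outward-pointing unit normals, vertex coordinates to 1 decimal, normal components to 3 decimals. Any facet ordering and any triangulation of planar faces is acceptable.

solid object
 facet normal -0.411 -0.534 -0.739
  outer loop
   vertex 1.0 2.0 2.5
   vertex 2.0 4.0 0.5
   vertex 4.5 0.0 2.0
  endloop
 endfacet
 facet normal 0.462 -0.593 0.659
  outer loop
   vertex 3.5 2.0 4.5
   vertex 4.5 0.0 2.0
   vertex 5.0 1.5 3.0
  endloop
 endfacet
 facet normal -0.390 -0.781 0.488
  outer loop
   vertex 3.5 2.0 4.5
   vertex 0.5 3.5 4.5
   vertex 1.0 2.0 2.5
  endloop
 endfacet
 facet normal -0.383 -0.790 0.479
  outer loop
   vertex 3.5 2.0 4.5
   vertex 1.0 2.0 2.5
   vertex 4.5 0.0 2.0
  endloop
 endfacet
 facet normal -0.905 0.302 -0.302
  outer loop
   vertex 1.5 3.5 1.5
   vertex 0.5 3.5 4.5
   vertex 2.0 4.0 0.5
  endloop
 endfacet
 facet normal -0.943 0.105 -0.314
  outer loop
   vertex 1.5 3.5 1.5
   vertex 1.0 2.0 2.5
   vertex 0.5 3.5 4.5
  endloop
 endfacet
 facet normal -0.894 0.000 -0.447
  outer loop
   vertex 1.5 3.5 1.5
   vertex 2.0 4.0 0.5
   vertex 1.0 2.0 2.5
  endloop
 endfacet
 facet normal 0.605 0.706 0.370
  outer loop
   vertex 3.0 4.0 1.5
   vertex 3.5 2.0 4.5
   vertex 5.0 1.5 3.0
  endloop
 endfacet
 facet normal 0.731 0.192 -0.654
  outer loop
   vertex 3.0 4.0 1.5
   vertex 5.0 1.5 3.0
   vertex 4.5 0.0 2.0
  endloop
 endfacet
 facet normal 0.696 0.174 -0.696
  outer loop
   vertex 3.0 4.0 1.5
   vertex 4.5 0.0 2.0
   vertex 2.0 4.0 0.5
  endloop
 endfacet
 facet normal -0.090 0.992 0.090
  outer loop
   vertex 3.0 4.0 1.5
   vertex 2.0 4.0 0.5
   vertex 0.5 3.5 4.5
  endloop
 endfacet
 facet normal 0.396 0.793 0.463
  outer loop
   vertex 3.0 4.0 1.5
   vertex 0.5 3.5 4.5
   vertex 3.5 2.0 4.5
  endloop
 endfacet
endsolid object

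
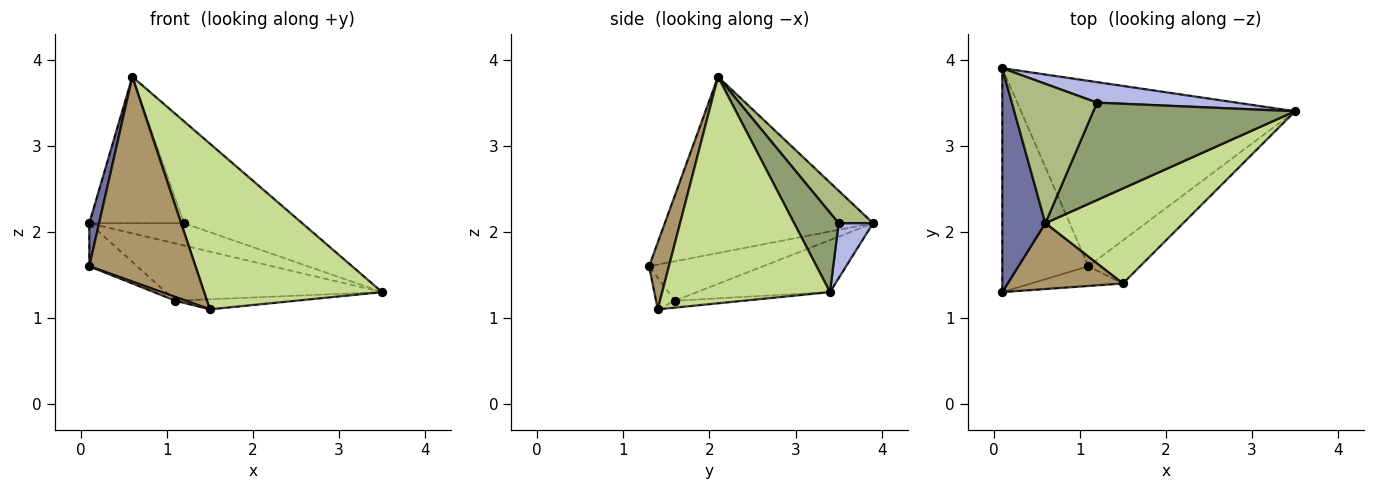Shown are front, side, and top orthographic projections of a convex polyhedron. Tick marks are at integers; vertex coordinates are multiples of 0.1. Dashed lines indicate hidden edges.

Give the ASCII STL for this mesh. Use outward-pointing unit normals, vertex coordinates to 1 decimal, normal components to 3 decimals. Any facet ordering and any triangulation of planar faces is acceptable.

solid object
 facet normal -0.970 -0.046 0.237
  outer loop
   vertex 0.6 2.1 3.8
   vertex 0.1 3.9 2.1
   vertex 0.1 1.3 1.6
  endloop
 endfacet
 facet normal -0.410 0.172 -0.896
  outer loop
   vertex 1.1 1.6 1.2
   vertex 0.1 1.3 1.6
   vertex 0.1 3.9 2.1
  endloop
 endfacet
 facet normal -0.179 0.290 -0.940
  outer loop
   vertex 1.1 1.6 1.2
   vertex 0.1 3.9 2.1
   vertex 3.5 3.4 1.3
  endloop
 endfacet
 facet normal 0.258 0.711 0.654
  outer loop
   vertex 1.2 3.5 2.1
   vertex 3.5 3.4 1.3
   vertex 0.1 3.9 2.1
  endloop
 endfacet
 facet normal 0.262 0.697 0.667
  outer loop
   vertex 1.2 3.5 2.1
   vertex 0.6 2.1 3.8
   vertex 3.5 3.4 1.3
  endloop
 endfacet
 facet normal 0.255 0.700 0.667
  outer loop
   vertex 1.2 3.5 2.1
   vertex 0.1 3.9 2.1
   vertex 0.6 2.1 3.8
  endloop
 endfacet
 facet normal 0.633 -0.672 0.385
  outer loop
   vertex 1.5 1.4 1.1
   vertex 3.5 3.4 1.3
   vertex 0.6 2.1 3.8
  endloop
 endfacet
 facet normal -0.129 0.225 -0.966
  outer loop
   vertex 1.5 1.4 1.1
   vertex 1.1 1.6 1.2
   vertex 3.5 3.4 1.3
  endloop
 endfacet
 facet normal 0.175 -0.937 0.301
  outer loop
   vertex 1.5 1.4 1.1
   vertex 0.6 2.1 3.8
   vertex 0.1 1.3 1.6
  endloop
 endfacet
 facet normal -0.320 -0.175 -0.931
  outer loop
   vertex 1.5 1.4 1.1
   vertex 0.1 1.3 1.6
   vertex 1.1 1.6 1.2
  endloop
 endfacet
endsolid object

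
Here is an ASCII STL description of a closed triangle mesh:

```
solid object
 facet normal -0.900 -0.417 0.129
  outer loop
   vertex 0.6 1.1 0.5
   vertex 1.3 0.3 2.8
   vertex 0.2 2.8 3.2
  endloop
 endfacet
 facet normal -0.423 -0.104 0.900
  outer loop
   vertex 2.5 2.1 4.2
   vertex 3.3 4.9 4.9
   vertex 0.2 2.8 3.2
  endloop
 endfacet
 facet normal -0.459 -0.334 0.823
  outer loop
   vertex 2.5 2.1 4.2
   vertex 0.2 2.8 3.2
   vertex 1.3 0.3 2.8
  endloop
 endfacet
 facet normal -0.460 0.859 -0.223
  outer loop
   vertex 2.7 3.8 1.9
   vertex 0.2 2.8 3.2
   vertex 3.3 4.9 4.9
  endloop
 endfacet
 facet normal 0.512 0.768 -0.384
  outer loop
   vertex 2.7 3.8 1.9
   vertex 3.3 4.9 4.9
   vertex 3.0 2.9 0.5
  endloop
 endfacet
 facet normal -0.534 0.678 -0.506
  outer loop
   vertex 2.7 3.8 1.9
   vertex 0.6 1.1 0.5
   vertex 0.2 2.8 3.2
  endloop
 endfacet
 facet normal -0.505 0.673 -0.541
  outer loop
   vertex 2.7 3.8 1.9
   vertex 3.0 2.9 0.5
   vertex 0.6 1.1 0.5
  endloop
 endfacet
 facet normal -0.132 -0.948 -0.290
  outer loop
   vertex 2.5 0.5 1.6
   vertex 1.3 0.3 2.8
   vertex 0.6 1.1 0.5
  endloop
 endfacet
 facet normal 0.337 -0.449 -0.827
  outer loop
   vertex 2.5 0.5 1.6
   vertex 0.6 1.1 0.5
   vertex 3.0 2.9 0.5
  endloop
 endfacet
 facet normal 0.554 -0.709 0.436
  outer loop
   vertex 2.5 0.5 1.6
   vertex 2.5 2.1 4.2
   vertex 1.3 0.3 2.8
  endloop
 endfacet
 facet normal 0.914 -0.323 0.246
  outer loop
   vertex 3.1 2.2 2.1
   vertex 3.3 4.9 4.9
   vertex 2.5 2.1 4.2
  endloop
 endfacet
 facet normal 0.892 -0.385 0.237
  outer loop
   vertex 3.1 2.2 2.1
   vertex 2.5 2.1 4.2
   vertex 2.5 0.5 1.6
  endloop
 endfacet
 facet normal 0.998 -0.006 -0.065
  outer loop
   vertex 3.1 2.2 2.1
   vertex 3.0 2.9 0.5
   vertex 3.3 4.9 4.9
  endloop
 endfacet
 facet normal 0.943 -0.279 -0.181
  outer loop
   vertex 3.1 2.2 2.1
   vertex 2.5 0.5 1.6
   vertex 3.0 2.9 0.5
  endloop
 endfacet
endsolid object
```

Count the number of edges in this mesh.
21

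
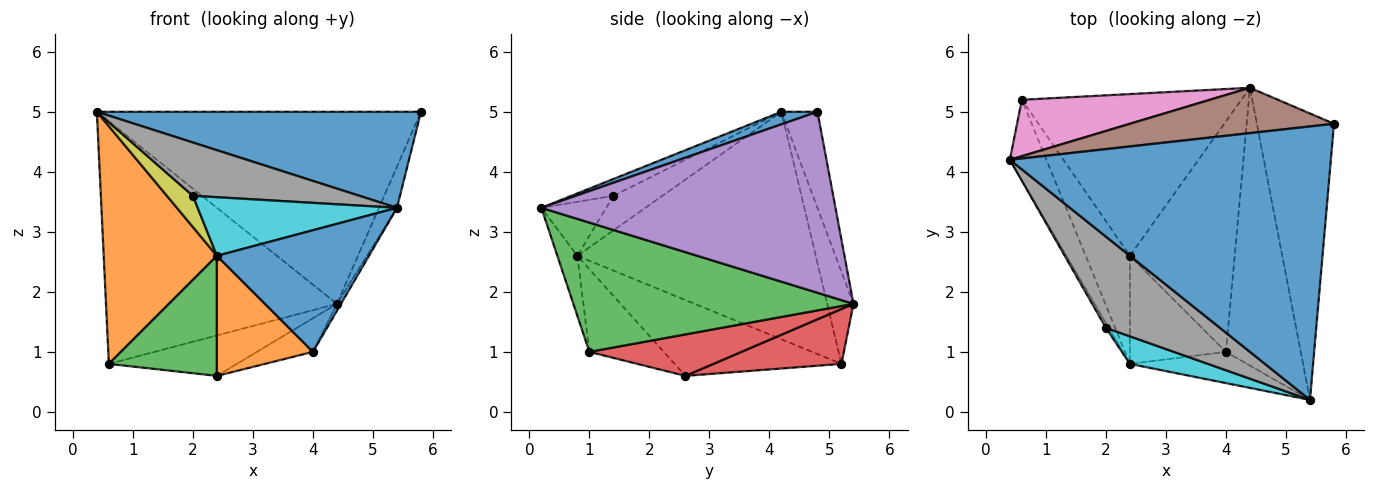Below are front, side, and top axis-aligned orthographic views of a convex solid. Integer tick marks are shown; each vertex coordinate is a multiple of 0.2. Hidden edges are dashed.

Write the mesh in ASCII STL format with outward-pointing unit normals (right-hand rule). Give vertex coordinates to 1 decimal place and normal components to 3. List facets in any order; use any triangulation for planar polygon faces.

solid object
 facet normal 0.037 -0.331 0.943
  outer loop
   vertex 5.4 0.2 3.4
   vertex 5.8 4.8 5.0
   vertex 0.4 4.2 5.0
  endloop
 endfacet
 facet normal -0.894 -0.424 -0.144
  outer loop
   vertex 2.4 0.8 2.6
   vertex 0.4 4.2 5.0
   vertex 0.6 5.2 0.8
  endloop
 endfacet
 facet normal -0.754 -0.488 -0.439
  outer loop
   vertex 2.4 0.8 2.6
   vertex 0.6 5.2 0.8
   vertex 2.4 2.6 0.6
  endloop
 endfacet
 facet normal 0.236 0.236 -0.943
  outer loop
   vertex 4.4 5.4 1.8
   vertex 2.4 2.6 0.6
   vertex 0.6 5.2 0.8
  endloop
 endfacet
 facet normal 0.919 0.056 -0.391
  outer loop
   vertex 4.4 5.4 1.8
   vertex 5.8 4.8 5.0
   vertex 5.4 0.2 3.4
  endloop
 endfacet
 facet normal -0.108 0.968 0.228
  outer loop
   vertex 4.4 5.4 1.8
   vertex 0.4 4.2 5.0
   vertex 5.8 4.8 5.0
  endloop
 endfacet
 facet normal -0.110 0.968 0.225
  outer loop
   vertex 4.4 5.4 1.8
   vertex 0.6 5.2 0.8
   vertex 0.4 4.2 5.0
  endloop
 endfacet
 facet normal -0.126 -0.500 0.857
  outer loop
   vertex 2.0 1.4 3.6
   vertex 5.4 0.2 3.4
   vertex 0.4 4.2 5.0
  endloop
 endfacet
 facet normal -0.881 -0.468 -0.072
  outer loop
   vertex 2.0 1.4 3.6
   vertex 0.4 4.2 5.0
   vertex 2.4 0.8 2.6
  endloop
 endfacet
 facet normal -0.282 -0.868 0.408
  outer loop
   vertex 2.0 1.4 3.6
   vertex 2.4 0.8 2.6
   vertex 5.4 0.2 3.4
  endloop
 endfacet
 facet normal -0.126 -0.961 -0.247
  outer loop
   vertex 4.0 1.0 1.0
   vertex 5.4 0.2 3.4
   vertex 2.4 0.8 2.6
  endloop
 endfacet
 facet normal -0.499 -0.644 -0.580
  outer loop
   vertex 4.0 1.0 1.0
   vertex 2.4 0.8 2.6
   vertex 2.4 2.6 0.6
  endloop
 endfacet
 facet normal 0.866 0.012 -0.501
  outer loop
   vertex 4.0 1.0 1.0
   vertex 4.4 5.4 1.8
   vertex 5.4 0.2 3.4
  endloop
 endfacet
 facet normal 0.365 0.134 -0.921
  outer loop
   vertex 4.0 1.0 1.0
   vertex 2.4 2.6 0.6
   vertex 4.4 5.4 1.8
  endloop
 endfacet
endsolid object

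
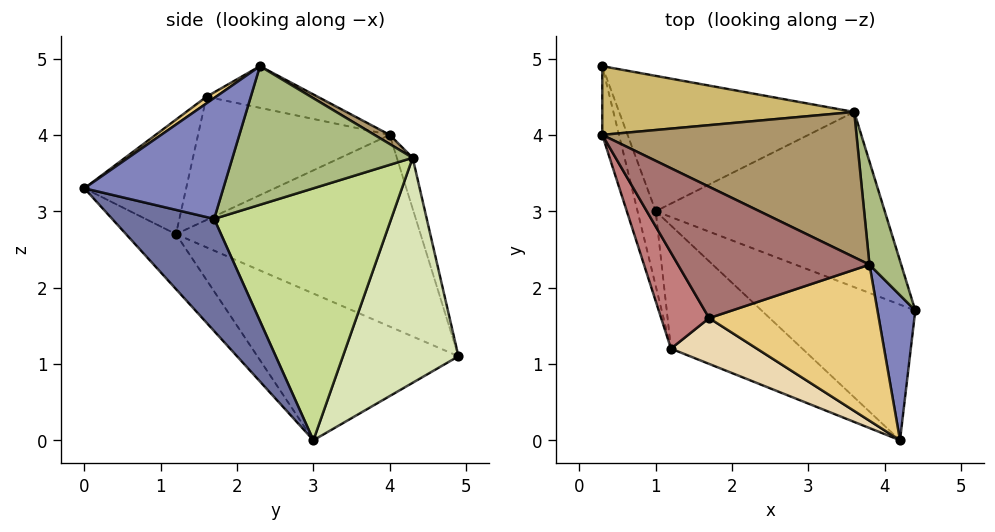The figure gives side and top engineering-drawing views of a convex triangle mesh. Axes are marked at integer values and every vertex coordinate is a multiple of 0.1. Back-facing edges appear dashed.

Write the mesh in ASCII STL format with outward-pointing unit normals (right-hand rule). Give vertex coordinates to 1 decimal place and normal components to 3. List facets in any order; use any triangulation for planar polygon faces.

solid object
 facet normal 0.571 -0.251 -0.782
  outer loop
   vertex 1.0 3.0 0.0
   vertex 4.4 1.7 2.9
   vertex 4.2 0.0 3.3
  endloop
 endfacet
 facet normal 0.953 -0.042 0.299
  outer loop
   vertex 3.8 2.3 4.9
   vertex 4.2 0.0 3.3
   vertex 4.4 1.7 2.9
  endloop
 endfacet
 facet normal -0.222 -0.819 -0.529
  outer loop
   vertex 1.2 1.2 2.7
   vertex 1.0 3.0 0.0
   vertex 4.2 0.0 3.3
  endloop
 endfacet
 facet normal -0.959 -0.270 -0.084
  outer loop
   vertex 1.2 1.2 2.7
   vertex 0.3 4.0 4.0
   vertex 0.3 4.9 1.1
  endloop
 endfacet
 facet normal -0.952 -0.283 -0.118
  outer loop
   vertex 1.2 1.2 2.7
   vertex 0.3 4.9 1.1
   vertex 1.0 3.0 0.0
  endloop
 endfacet
 facet normal 0.950 0.225 0.217
  outer loop
   vertex 3.6 4.3 3.7
   vertex 3.8 2.3 4.9
   vertex 4.4 1.7 2.9
  endloop
 endfacet
 facet normal 0.679 0.399 -0.617
  outer loop
   vertex 3.6 4.3 3.7
   vertex 4.4 1.7 2.9
   vertex 1.0 3.0 0.0
  endloop
 endfacet
 facet normal 0.574 0.558 -0.599
  outer loop
   vertex 3.6 4.3 3.7
   vertex 1.0 3.0 0.0
   vertex 0.3 4.9 1.1
  endloop
 endfacet
 facet normal 0.031 0.517 0.856
  outer loop
   vertex 3.6 4.3 3.7
   vertex 0.3 4.0 4.0
   vertex 3.8 2.3 4.9
  endloop
 endfacet
 facet normal -0.060 0.953 0.296
  outer loop
   vertex 3.6 4.3 3.7
   vertex 0.3 4.9 1.1
   vertex 0.3 4.0 4.0
  endloop
 endfacet
 facet normal 0.032 -0.567 0.823
  outer loop
   vertex 1.7 1.6 4.5
   vertex 4.2 0.0 3.3
   vertex 3.8 2.3 4.9
  endloop
 endfacet
 facet normal -0.406 -0.862 0.304
  outer loop
   vertex 1.7 1.6 4.5
   vertex 1.2 1.2 2.7
   vertex 4.2 0.0 3.3
  endloop
 endfacet
 facet normal -0.212 0.079 0.974
  outer loop
   vertex 1.7 1.6 4.5
   vertex 3.8 2.3 4.9
   vertex 0.3 4.0 4.0
  endloop
 endfacet
 facet normal -0.844 -0.424 0.329
  outer loop
   vertex 1.7 1.6 4.5
   vertex 0.3 4.0 4.0
   vertex 1.2 1.2 2.7
  endloop
 endfacet
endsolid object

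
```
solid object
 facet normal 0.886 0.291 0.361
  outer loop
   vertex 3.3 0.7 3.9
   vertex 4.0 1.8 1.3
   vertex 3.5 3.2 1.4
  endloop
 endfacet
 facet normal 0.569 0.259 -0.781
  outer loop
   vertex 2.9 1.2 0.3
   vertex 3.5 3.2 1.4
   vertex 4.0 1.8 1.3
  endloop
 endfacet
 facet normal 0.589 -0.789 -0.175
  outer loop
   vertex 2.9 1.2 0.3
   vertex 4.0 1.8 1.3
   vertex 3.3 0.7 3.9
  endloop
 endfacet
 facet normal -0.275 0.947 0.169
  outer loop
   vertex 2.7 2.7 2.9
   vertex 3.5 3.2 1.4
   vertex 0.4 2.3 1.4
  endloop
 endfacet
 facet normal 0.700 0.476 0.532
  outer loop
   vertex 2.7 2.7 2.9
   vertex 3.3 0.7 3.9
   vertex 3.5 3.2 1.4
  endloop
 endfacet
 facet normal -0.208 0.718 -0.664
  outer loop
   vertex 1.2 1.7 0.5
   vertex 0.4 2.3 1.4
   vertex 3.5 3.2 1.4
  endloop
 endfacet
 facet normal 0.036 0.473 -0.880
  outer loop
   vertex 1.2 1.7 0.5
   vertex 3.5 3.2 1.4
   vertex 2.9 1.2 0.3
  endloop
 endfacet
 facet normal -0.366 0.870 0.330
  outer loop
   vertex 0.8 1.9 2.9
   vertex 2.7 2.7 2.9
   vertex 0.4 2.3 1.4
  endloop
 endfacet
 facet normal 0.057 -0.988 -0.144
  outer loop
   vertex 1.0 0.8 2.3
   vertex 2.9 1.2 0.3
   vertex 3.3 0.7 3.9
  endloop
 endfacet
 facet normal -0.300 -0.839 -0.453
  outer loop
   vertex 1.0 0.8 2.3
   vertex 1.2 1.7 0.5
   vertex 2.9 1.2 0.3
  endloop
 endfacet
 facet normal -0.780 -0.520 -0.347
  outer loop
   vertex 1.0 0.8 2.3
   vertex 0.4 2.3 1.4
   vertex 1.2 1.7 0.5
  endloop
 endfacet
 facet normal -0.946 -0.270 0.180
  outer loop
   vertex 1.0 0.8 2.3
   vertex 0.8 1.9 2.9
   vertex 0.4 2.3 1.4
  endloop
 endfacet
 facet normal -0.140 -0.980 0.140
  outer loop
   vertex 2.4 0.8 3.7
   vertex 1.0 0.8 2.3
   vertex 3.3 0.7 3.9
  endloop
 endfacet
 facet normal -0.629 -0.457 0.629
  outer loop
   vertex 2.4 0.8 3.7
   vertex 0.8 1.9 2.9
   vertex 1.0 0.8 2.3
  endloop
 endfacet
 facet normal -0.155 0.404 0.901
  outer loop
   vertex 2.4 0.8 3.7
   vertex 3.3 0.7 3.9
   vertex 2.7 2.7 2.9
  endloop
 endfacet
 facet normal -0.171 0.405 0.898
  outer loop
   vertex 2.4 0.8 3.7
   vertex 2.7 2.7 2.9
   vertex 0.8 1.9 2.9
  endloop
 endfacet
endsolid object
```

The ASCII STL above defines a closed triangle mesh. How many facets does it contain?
16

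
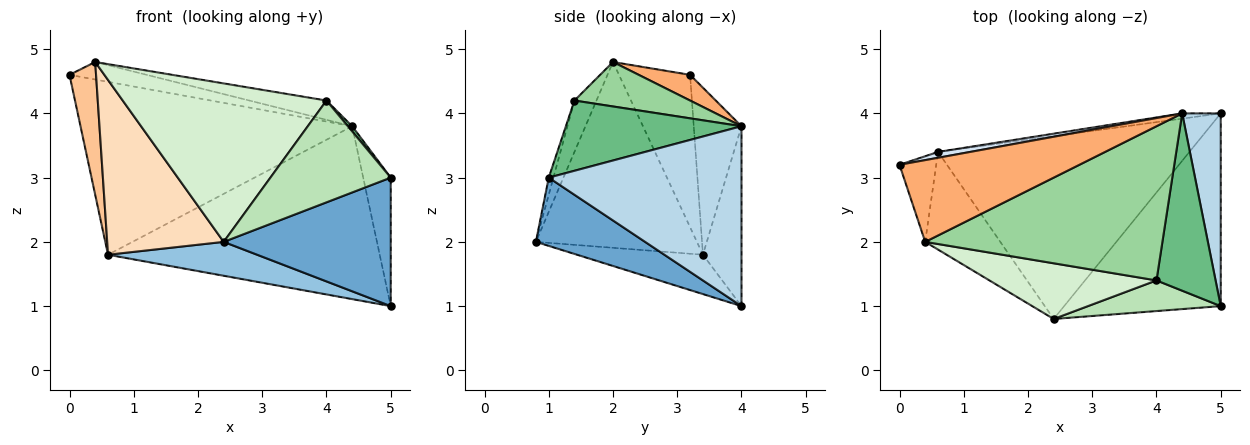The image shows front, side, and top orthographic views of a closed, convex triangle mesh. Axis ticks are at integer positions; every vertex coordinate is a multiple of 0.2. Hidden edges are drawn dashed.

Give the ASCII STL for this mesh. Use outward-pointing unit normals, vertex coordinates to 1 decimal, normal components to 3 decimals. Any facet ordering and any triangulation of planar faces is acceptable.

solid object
 facet normal 0.341 -0.521 -0.782
  outer loop
   vertex 2.4 0.8 2.0
   vertex 5.0 4.0 1.0
   vertex 5.0 1.0 3.0
  endloop
 endfacet
 facet normal -0.152 -0.180 -0.972
  outer loop
   vertex 0.6 3.4 1.8
   vertex 5.0 4.0 1.0
   vertex 2.4 0.8 2.0
  endloop
 endfacet
 facet normal 0.968 0.138 0.208
  outer loop
   vertex 4.4 4.0 3.8
   vertex 5.0 1.0 3.0
   vertex 5.0 4.0 1.0
  endloop
 endfacet
 facet normal -0.173 0.984 0.033
  outer loop
   vertex 4.4 4.0 3.8
   vertex 0.6 3.4 1.8
   vertex 0.0 3.2 4.6
  endloop
 endfacet
 facet normal -0.140 0.990 -0.030
  outer loop
   vertex 4.4 4.0 3.8
   vertex 5.0 4.0 1.0
   vertex 0.6 3.4 1.8
  endloop
 endfacet
 facet normal 0.138 0.208 0.968
  outer loop
   vertex 0.4 2.0 4.8
   vertex 4.4 4.0 3.8
   vertex 0.0 3.2 4.6
  endloop
 endfacet
 facet normal -0.914 -0.341 -0.220
  outer loop
   vertex 0.4 2.0 4.8
   vertex 0.0 3.2 4.6
   vertex 0.6 3.4 1.8
  endloop
 endfacet
 facet normal -0.770 -0.557 -0.311
  outer loop
   vertex 0.4 2.0 4.8
   vertex 0.6 3.4 1.8
   vertex 2.4 0.8 2.0
  endloop
 endfacet
 facet normal 0.765 -0.019 0.644
  outer loop
   vertex 4.0 1.4 4.2
   vertex 5.0 1.0 3.0
   vertex 4.4 4.0 3.8
  endloop
 endfacet
 facet normal 0.183 0.122 0.976
  outer loop
   vertex 4.0 1.4 4.2
   vertex 4.4 4.0 3.8
   vertex 0.4 2.0 4.8
  endloop
 endfacet
 facet normal -0.037 -0.957 0.288
  outer loop
   vertex 4.0 1.4 4.2
   vertex 2.4 0.8 2.0
   vertex 5.0 1.0 3.0
  endloop
 endfacet
 facet normal -0.101 -0.939 0.330
  outer loop
   vertex 4.0 1.4 4.2
   vertex 0.4 2.0 4.8
   vertex 2.4 0.8 2.0
  endloop
 endfacet
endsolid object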